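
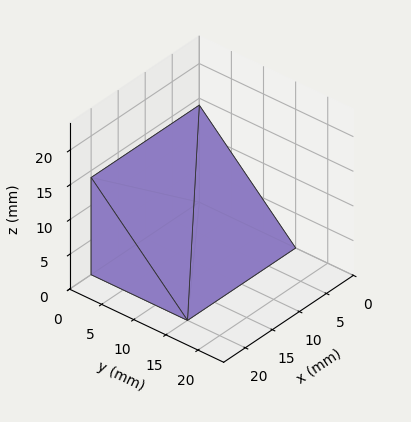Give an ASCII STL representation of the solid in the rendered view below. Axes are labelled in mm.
Reading the render: the shape is a wedge (ramp): 20 × 15 mm base, rising to 14 mm along the y=0 edge and sloping linearly to z=0 at y=15 (dimensions read to the nearest mm from the axis ticks). For the STL, each face is triangulated and given an outward normal.

solid part
  facet normal 0.0000 0.0000 -1.0000
    outer loop
      vertex 20.000 15.000 0.000
      vertex 20.000 0.000 0.000
      vertex 0.000 0.000 0.000
    endloop
  endfacet
  facet normal 0.0000 0.0000 -1.0000
    outer loop
      vertex 0.000 15.000 0.000
      vertex 20.000 15.000 0.000
      vertex 0.000 0.000 0.000
    endloop
  endfacet
  facet normal 0.0000 -1.0000 0.0000
    outer loop
      vertex 0.000 0.000 0.000
      vertex 20.000 0.000 0.000
      vertex 20.000 0.000 14.000
    endloop
  endfacet
  facet normal 0.0000 -1.0000 0.0000
    outer loop
      vertex 0.000 0.000 0.000
      vertex 20.000 0.000 14.000
      vertex 0.000 0.000 14.000
    endloop
  endfacet
  facet normal 0.0000 0.6823 0.7311
    outer loop
      vertex 0.000 0.000 14.000
      vertex 20.000 0.000 14.000
      vertex 20.000 15.000 0.000
    endloop
  endfacet
  facet normal 0.0000 0.6823 0.7311
    outer loop
      vertex 0.000 0.000 14.000
      vertex 20.000 15.000 0.000
      vertex 0.000 15.000 0.000
    endloop
  endfacet
  facet normal -1.0000 0.0000 0.0000
    outer loop
      vertex 0.000 0.000 14.000
      vertex 0.000 15.000 0.000
      vertex 0.000 0.000 0.000
    endloop
  endfacet
  facet normal 1.0000 0.0000 0.0000
    outer loop
      vertex 20.000 0.000 0.000
      vertex 20.000 15.000 0.000
      vertex 20.000 0.000 14.000
    endloop
  endfacet
endsolid part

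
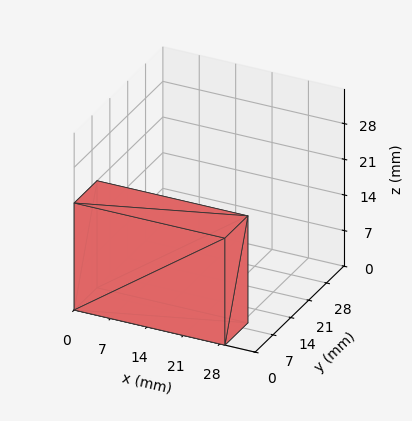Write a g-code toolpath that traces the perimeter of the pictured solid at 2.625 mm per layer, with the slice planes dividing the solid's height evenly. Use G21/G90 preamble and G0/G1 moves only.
Reading the render: the shape is a rectangular box, roughly 29 × 9 mm footprint and 21 mm tall (dimensions read to the nearest mm from the axis ticks). For the g-code, the solid's height is divided into equal slices at the stated Δz and each level perimeter traced with G1 moves after a G0 lift.

; perimeter-only toolpath
G21 ; units = mm
G90 ; absolute positioning
G28 ; home
; layer 1
G0 Z2.625
G0 X0.000 Y0.000
G1 X29.000 Y0.000
G1 X29.000 Y9.000
G1 X0.000 Y9.000
G1 X0.000 Y0.000
; layer 2
G0 Z5.250
G0 X0.000 Y0.000
G1 X29.000 Y0.000
G1 X29.000 Y9.000
G1 X0.000 Y9.000
G1 X0.000 Y0.000
; layer 3
G0 Z7.875
G0 X0.000 Y0.000
G1 X29.000 Y0.000
G1 X29.000 Y9.000
G1 X0.000 Y9.000
G1 X0.000 Y0.000
; layer 4
G0 Z10.500
G0 X0.000 Y0.000
G1 X29.000 Y0.000
G1 X29.000 Y9.000
G1 X0.000 Y9.000
G1 X0.000 Y0.000
; layer 5
G0 Z13.125
G0 X0.000 Y0.000
G1 X29.000 Y0.000
G1 X29.000 Y9.000
G1 X0.000 Y9.000
G1 X0.000 Y0.000
; layer 6
G0 Z15.750
G0 X0.000 Y0.000
G1 X29.000 Y0.000
G1 X29.000 Y9.000
G1 X0.000 Y9.000
G1 X0.000 Y0.000
; layer 7
G0 Z18.375
G0 X0.000 Y0.000
G1 X29.000 Y0.000
G1 X29.000 Y9.000
G1 X0.000 Y9.000
G1 X0.000 Y0.000
; layer 8
G0 Z21.000
G0 X0.000 Y0.000
G1 X29.000 Y0.000
G1 X29.000 Y9.000
G1 X0.000 Y9.000
G1 X0.000 Y0.000
M2 ; end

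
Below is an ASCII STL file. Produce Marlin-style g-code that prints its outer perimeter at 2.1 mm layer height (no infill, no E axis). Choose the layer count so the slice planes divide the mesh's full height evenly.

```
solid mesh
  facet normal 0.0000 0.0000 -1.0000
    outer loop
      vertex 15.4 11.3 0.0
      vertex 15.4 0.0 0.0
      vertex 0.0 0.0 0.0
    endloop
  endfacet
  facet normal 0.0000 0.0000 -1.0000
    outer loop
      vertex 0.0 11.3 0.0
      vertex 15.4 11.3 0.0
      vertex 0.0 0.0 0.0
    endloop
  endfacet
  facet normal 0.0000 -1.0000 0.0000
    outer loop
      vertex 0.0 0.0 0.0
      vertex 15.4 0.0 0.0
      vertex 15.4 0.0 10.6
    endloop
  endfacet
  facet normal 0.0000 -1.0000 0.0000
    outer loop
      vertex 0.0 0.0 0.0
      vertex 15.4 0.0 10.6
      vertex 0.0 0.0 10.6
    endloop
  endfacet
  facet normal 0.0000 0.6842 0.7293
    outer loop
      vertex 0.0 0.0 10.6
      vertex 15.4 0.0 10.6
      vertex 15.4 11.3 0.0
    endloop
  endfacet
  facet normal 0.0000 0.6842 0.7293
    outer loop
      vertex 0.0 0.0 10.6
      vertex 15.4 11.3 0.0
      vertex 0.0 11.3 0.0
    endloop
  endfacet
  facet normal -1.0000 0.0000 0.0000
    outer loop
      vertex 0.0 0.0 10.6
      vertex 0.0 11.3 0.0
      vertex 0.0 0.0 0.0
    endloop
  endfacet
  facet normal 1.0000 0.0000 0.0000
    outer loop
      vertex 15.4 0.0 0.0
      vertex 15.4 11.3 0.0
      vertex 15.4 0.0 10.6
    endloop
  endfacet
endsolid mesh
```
; perimeter-only toolpath
G21 ; units = mm
G90 ; absolute positioning
G28 ; home
; layer 1
G0 Z2.1
G0 X0.0 Y0.0
G1 X15.4 Y0.0
G1 X15.4 Y9.0
G1 X0.0 Y9.0
G1 X0.0 Y0.0
; layer 2
G0 Z4.2
G0 X0.0 Y0.0
G1 X15.4 Y0.0
G1 X15.4 Y6.8
G1 X0.0 Y6.8
G1 X0.0 Y0.0
; layer 3
G0 Z6.4
G0 X0.0 Y0.0
G1 X15.4 Y0.0
G1 X15.4 Y4.5
G1 X0.0 Y4.5
G1 X0.0 Y0.0
; layer 4
G0 Z8.5
G0 X0.0 Y0.0
G1 X15.4 Y0.0
G1 X15.4 Y2.3
G1 X0.0 Y2.3
G1 X0.0 Y0.0
M2 ; end

The solid is a wedge (ramp): 15.4 × 11.3 mm base, rising to 10.6 mm along the y=0 edge and sloping linearly to z=0 at y=11.3. Slicing at Δz = 2.1 mm — 5 equal slices spanning the solid's height, so layer i sits at z = i·h/5 — gives 4 non-empty perimeters. Each is a 4-segment closed polygon; G0 lifts to the layer z and rapids to the start vertex, then G1 traces the edges. The cross-section shrinks linearly with z (the slice at the apex is degenerate and omitted).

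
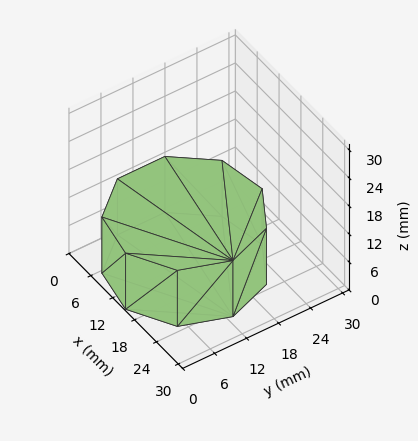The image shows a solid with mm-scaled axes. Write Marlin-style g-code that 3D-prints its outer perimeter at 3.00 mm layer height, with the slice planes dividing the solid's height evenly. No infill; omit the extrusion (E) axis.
Reading the render: the shape is a regular 9-sided prism (a cylinder approximated with 9 flat sides), circumscribed radius ≈ 13 mm, height ≈ 12 mm (dimensions read to the nearest mm from the axis ticks). For the g-code, the solid's height is divided into equal slices at the stated Δz and each level perimeter traced with G1 moves after a G0 lift.

; perimeter-only toolpath
G21 ; units = mm
G90 ; absolute positioning
G28 ; home
; layer 1
G0 Z3.00
G0 X26.00 Y13.00
G1 X22.96 Y21.36
G1 X15.26 Y25.80
G1 X6.50 Y24.26
G1 X0.78 Y17.45
G1 X0.78 Y8.55
G1 X6.50 Y1.74
G1 X15.26 Y0.20
G1 X22.96 Y4.64
G1 X26.00 Y13.00
; layer 2
G0 Z6.00
G0 X26.00 Y13.00
G1 X22.96 Y21.36
G1 X15.26 Y25.80
G1 X6.50 Y24.26
G1 X0.78 Y17.45
G1 X0.78 Y8.55
G1 X6.50 Y1.74
G1 X15.26 Y0.20
G1 X22.96 Y4.64
G1 X26.00 Y13.00
; layer 3
G0 Z9.00
G0 X26.00 Y13.00
G1 X22.96 Y21.36
G1 X15.26 Y25.80
G1 X6.50 Y24.26
G1 X0.78 Y17.45
G1 X0.78 Y8.55
G1 X6.50 Y1.74
G1 X15.26 Y0.20
G1 X22.96 Y4.64
G1 X26.00 Y13.00
; layer 4
G0 Z12.00
G0 X26.00 Y13.00
G1 X22.96 Y21.36
G1 X15.26 Y25.80
G1 X6.50 Y24.26
G1 X0.78 Y17.45
G1 X0.78 Y8.55
G1 X6.50 Y1.74
G1 X15.26 Y0.20
G1 X22.96 Y4.64
G1 X26.00 Y13.00
M2 ; end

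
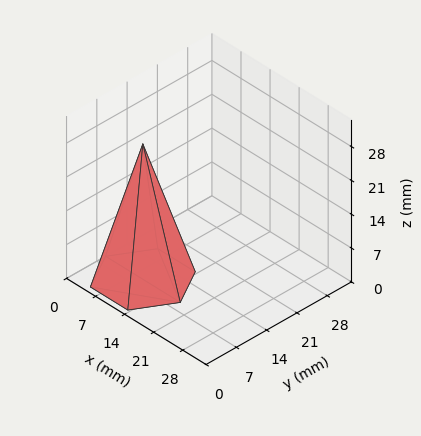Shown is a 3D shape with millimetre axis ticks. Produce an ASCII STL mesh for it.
Reading the render: the shape is a regular 6-sided pyramid, base circumscribed radius ≈ 9 mm, apex at z ≈ 28 mm (dimensions read to the nearest mm from the axis ticks). For the STL, each face is triangulated and given an outward normal.

solid part
  facet normal 0.0000 0.0000 -1.0000
    outer loop
      vertex 4.50 16.79 0.00
      vertex 13.50 16.79 0.00
      vertex 18.00 9.00 0.00
    endloop
  endfacet
  facet normal 0.0000 0.0000 -1.0000
    outer loop
      vertex 0.00 9.00 0.00
      vertex 4.50 16.79 0.00
      vertex 18.00 9.00 0.00
    endloop
  endfacet
  facet normal 0.0000 0.0000 -1.0000
    outer loop
      vertex 4.50 1.21 0.00
      vertex 0.00 9.00 0.00
      vertex 18.00 9.00 0.00
    endloop
  endfacet
  facet normal 0.0000 0.0000 -1.0000
    outer loop
      vertex 13.50 1.21 0.00
      vertex 4.50 1.21 0.00
      vertex 18.00 9.00 0.00
    endloop
  endfacet
  facet normal 0.8342 0.4819 0.2681
    outer loop
      vertex 18.00 9.00 0.00
      vertex 13.50 16.79 0.00
      vertex 9.00 9.00 28.00
    endloop
  endfacet
  facet normal 0.0000 0.9634 0.2680
    outer loop
      vertex 13.50 16.79 0.00
      vertex 4.50 16.79 0.00
      vertex 9.00 9.00 28.00
    endloop
  endfacet
  facet normal -0.8342 0.4819 0.2681
    outer loop
      vertex 4.50 16.79 0.00
      vertex 0.00 9.00 0.00
      vertex 9.00 9.00 28.00
    endloop
  endfacet
  facet normal -0.8342 -0.4819 0.2681
    outer loop
      vertex 0.00 9.00 0.00
      vertex 4.50 1.21 0.00
      vertex 9.00 9.00 28.00
    endloop
  endfacet
  facet normal 0.0000 -0.9634 0.2680
    outer loop
      vertex 4.50 1.21 0.00
      vertex 13.50 1.21 0.00
      vertex 9.00 9.00 28.00
    endloop
  endfacet
  facet normal 0.8342 -0.4819 0.2681
    outer loop
      vertex 13.50 1.21 0.00
      vertex 18.00 9.00 0.00
      vertex 9.00 9.00 28.00
    endloop
  endfacet
endsolid part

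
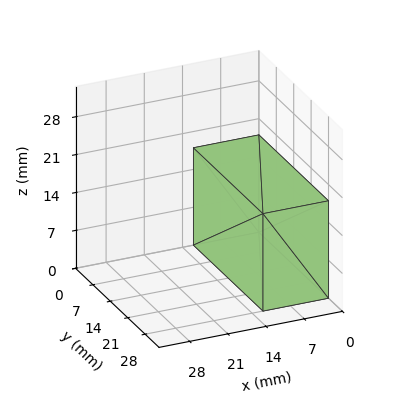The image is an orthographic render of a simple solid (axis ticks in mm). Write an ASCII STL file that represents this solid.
Reading the render: the shape is a rectangular box, roughly 12 × 28 mm footprint and 18 mm tall (dimensions read to the nearest mm from the axis ticks). For the STL, each face is triangulated and given an outward normal.

solid part
  facet normal 0.0000 0.0000 -1.0000
    outer loop
      vertex 12.00 28.00 0.00
      vertex 12.00 0.00 0.00
      vertex 0.00 0.00 0.00
    endloop
  endfacet
  facet normal 0.0000 0.0000 -1.0000
    outer loop
      vertex 0.00 28.00 0.00
      vertex 12.00 28.00 0.00
      vertex 0.00 0.00 0.00
    endloop
  endfacet
  facet normal 0.0000 0.0000 1.0000
    outer loop
      vertex 0.00 0.00 18.00
      vertex 12.00 0.00 18.00
      vertex 12.00 28.00 18.00
    endloop
  endfacet
  facet normal 0.0000 0.0000 1.0000
    outer loop
      vertex 0.00 0.00 18.00
      vertex 12.00 28.00 18.00
      vertex 0.00 28.00 18.00
    endloop
  endfacet
  facet normal 0.0000 -1.0000 0.0000
    outer loop
      vertex 0.00 0.00 0.00
      vertex 12.00 0.00 0.00
      vertex 12.00 0.00 18.00
    endloop
  endfacet
  facet normal 0.0000 -1.0000 0.0000
    outer loop
      vertex 0.00 0.00 0.00
      vertex 12.00 0.00 18.00
      vertex 0.00 0.00 18.00
    endloop
  endfacet
  facet normal 0.0000 1.0000 0.0000
    outer loop
      vertex 12.00 28.00 18.00
      vertex 12.00 28.00 0.00
      vertex 0.00 28.00 0.00
    endloop
  endfacet
  facet normal 0.0000 1.0000 0.0000
    outer loop
      vertex 0.00 28.00 18.00
      vertex 12.00 28.00 18.00
      vertex 0.00 28.00 0.00
    endloop
  endfacet
  facet normal -1.0000 0.0000 0.0000
    outer loop
      vertex 0.00 28.00 18.00
      vertex 0.00 28.00 0.00
      vertex 0.00 0.00 0.00
    endloop
  endfacet
  facet normal -1.0000 0.0000 0.0000
    outer loop
      vertex 0.00 0.00 18.00
      vertex 0.00 28.00 18.00
      vertex 0.00 0.00 0.00
    endloop
  endfacet
  facet normal 1.0000 0.0000 0.0000
    outer loop
      vertex 12.00 0.00 0.00
      vertex 12.00 28.00 0.00
      vertex 12.00 28.00 18.00
    endloop
  endfacet
  facet normal 1.0000 0.0000 0.0000
    outer loop
      vertex 12.00 0.00 0.00
      vertex 12.00 28.00 18.00
      vertex 12.00 0.00 18.00
    endloop
  endfacet
endsolid part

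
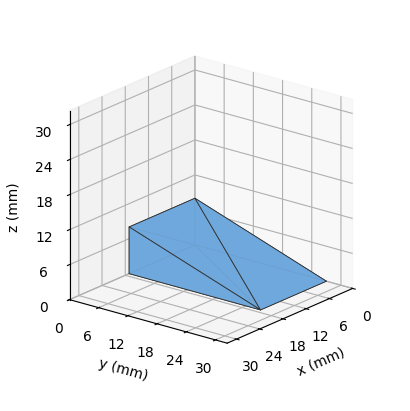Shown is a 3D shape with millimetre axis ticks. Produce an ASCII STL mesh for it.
Reading the render: the shape is a wedge (ramp): 17 × 27 mm base, rising to 8 mm along the y=0 edge and sloping linearly to z=0 at y=27 (dimensions read to the nearest mm from the axis ticks). For the STL, each face is triangulated and given an outward normal.

solid part
  facet normal 0.0000 0.0000 -1.0000
    outer loop
      vertex 17.00 27.00 0.00
      vertex 17.00 0.00 0.00
      vertex 0.00 0.00 0.00
    endloop
  endfacet
  facet normal 0.0000 0.0000 -1.0000
    outer loop
      vertex 0.00 27.00 0.00
      vertex 17.00 27.00 0.00
      vertex 0.00 0.00 0.00
    endloop
  endfacet
  facet normal 0.0000 -1.0000 0.0000
    outer loop
      vertex 0.00 0.00 0.00
      vertex 17.00 0.00 0.00
      vertex 17.00 0.00 8.00
    endloop
  endfacet
  facet normal 0.0000 -1.0000 0.0000
    outer loop
      vertex 0.00 0.00 0.00
      vertex 17.00 0.00 8.00
      vertex 0.00 0.00 8.00
    endloop
  endfacet
  facet normal 0.0000 0.2841 0.9588
    outer loop
      vertex 0.00 0.00 8.00
      vertex 17.00 0.00 8.00
      vertex 17.00 27.00 0.00
    endloop
  endfacet
  facet normal 0.0000 0.2841 0.9588
    outer loop
      vertex 0.00 0.00 8.00
      vertex 17.00 27.00 0.00
      vertex 0.00 27.00 0.00
    endloop
  endfacet
  facet normal -1.0000 0.0000 0.0000
    outer loop
      vertex 0.00 0.00 8.00
      vertex 0.00 27.00 0.00
      vertex 0.00 0.00 0.00
    endloop
  endfacet
  facet normal 1.0000 0.0000 0.0000
    outer loop
      vertex 17.00 0.00 0.00
      vertex 17.00 27.00 0.00
      vertex 17.00 0.00 8.00
    endloop
  endfacet
endsolid part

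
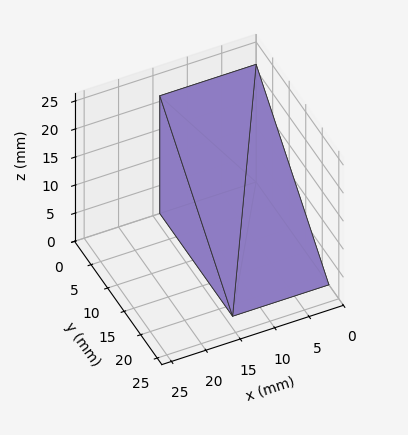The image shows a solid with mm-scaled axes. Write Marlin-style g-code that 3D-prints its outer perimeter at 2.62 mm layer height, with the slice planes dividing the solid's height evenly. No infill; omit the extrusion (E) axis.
Reading the render: the shape is a wedge (ramp): 14 × 22 mm base, rising to 21 mm along the y=0 edge and sloping linearly to z=0 at y=22 (dimensions read to the nearest mm from the axis ticks). For the g-code, the solid's height is divided into equal slices at the stated Δz and each level perimeter traced with G1 moves after a G0 lift.

; perimeter-only toolpath
G21 ; units = mm
G90 ; absolute positioning
G28 ; home
; layer 1
G0 Z2.62
G0 X0.00 Y0.00
G1 X14.00 Y0.00
G1 X14.00 Y19.25
G1 X0.00 Y19.25
G1 X0.00 Y0.00
; layer 2
G0 Z5.25
G0 X0.00 Y0.00
G1 X14.00 Y0.00
G1 X14.00 Y16.50
G1 X0.00 Y16.50
G1 X0.00 Y0.00
; layer 3
G0 Z7.88
G0 X0.00 Y0.00
G1 X14.00 Y0.00
G1 X14.00 Y13.75
G1 X0.00 Y13.75
G1 X0.00 Y0.00
; layer 4
G0 Z10.50
G0 X0.00 Y0.00
G1 X14.00 Y0.00
G1 X14.00 Y11.00
G1 X0.00 Y11.00
G1 X0.00 Y0.00
; layer 5
G0 Z13.12
G0 X0.00 Y0.00
G1 X14.00 Y0.00
G1 X14.00 Y8.25
G1 X0.00 Y8.25
G1 X0.00 Y0.00
; layer 6
G0 Z15.75
G0 X0.00 Y0.00
G1 X14.00 Y0.00
G1 X14.00 Y5.50
G1 X0.00 Y5.50
G1 X0.00 Y0.00
; layer 7
G0 Z18.38
G0 X0.00 Y0.00
G1 X14.00 Y0.00
G1 X14.00 Y2.75
G1 X0.00 Y2.75
G1 X0.00 Y0.00
M2 ; end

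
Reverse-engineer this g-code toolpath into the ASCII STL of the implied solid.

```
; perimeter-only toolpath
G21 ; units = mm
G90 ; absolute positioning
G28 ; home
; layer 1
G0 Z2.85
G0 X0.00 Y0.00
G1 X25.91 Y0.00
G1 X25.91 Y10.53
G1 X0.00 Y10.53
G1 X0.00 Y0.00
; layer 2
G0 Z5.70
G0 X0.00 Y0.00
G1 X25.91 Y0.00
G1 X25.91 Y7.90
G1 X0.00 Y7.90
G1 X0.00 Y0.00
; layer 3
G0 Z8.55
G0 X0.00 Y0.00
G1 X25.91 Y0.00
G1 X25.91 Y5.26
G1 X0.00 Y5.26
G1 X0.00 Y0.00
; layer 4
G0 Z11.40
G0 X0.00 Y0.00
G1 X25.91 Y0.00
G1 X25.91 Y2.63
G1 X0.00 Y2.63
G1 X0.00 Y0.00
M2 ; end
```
solid part
  facet normal 0.0000 0.0000 -1.0000
    outer loop
      vertex 25.91 13.16 0.00
      vertex 25.91 0.00 0.00
      vertex 0.00 0.00 0.00
    endloop
  endfacet
  facet normal 0.0000 0.0000 -1.0000
    outer loop
      vertex 0.00 13.16 0.00
      vertex 25.91 13.16 0.00
      vertex 0.00 0.00 0.00
    endloop
  endfacet
  facet normal 0.0000 -1.0000 0.0000
    outer loop
      vertex 0.00 0.00 0.00
      vertex 25.91 0.00 0.00
      vertex 25.91 0.00 14.25
    endloop
  endfacet
  facet normal 0.0000 -1.0000 0.0000
    outer loop
      vertex 0.00 0.00 0.00
      vertex 25.91 0.00 14.25
      vertex 0.00 0.00 14.25
    endloop
  endfacet
  facet normal 0.0000 0.7346 0.6785
    outer loop
      vertex 0.00 0.00 14.25
      vertex 25.91 0.00 14.25
      vertex 25.91 13.16 0.00
    endloop
  endfacet
  facet normal 0.0000 0.7346 0.6785
    outer loop
      vertex 0.00 0.00 14.25
      vertex 25.91 13.16 0.00
      vertex 0.00 13.16 0.00
    endloop
  endfacet
  facet normal -1.0000 0.0000 0.0000
    outer loop
      vertex 0.00 0.00 14.25
      vertex 0.00 13.16 0.00
      vertex 0.00 0.00 0.00
    endloop
  endfacet
  facet normal 1.0000 0.0000 0.0000
    outer loop
      vertex 25.91 0.00 0.00
      vertex 25.91 13.16 0.00
      vertex 25.91 0.00 14.25
    endloop
  endfacet
endsolid part

The G0 Z moves step by Δz≈2.85 mm. The G1 loops shrink linearly with z, so the solid tapers from its base footprint up to z≈14.2. Closing with a flat bottom cap and the tapered top and triangulating gives 8 facets — a wedge (ramp): 25.9 × 13.2 mm base, rising to 14.2 mm along the y=0 edge and sloping linearly to z=0 at y=13.2.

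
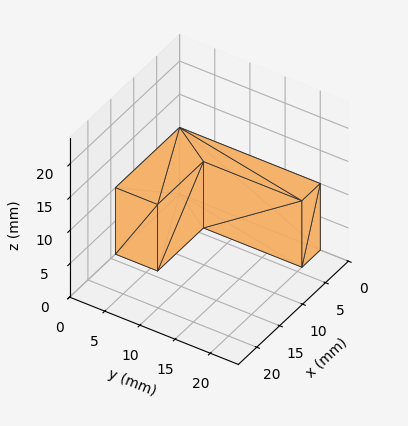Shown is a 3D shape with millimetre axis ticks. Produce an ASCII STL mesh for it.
Reading the render: the shape is an L-shaped prism: outer 14 × 20 mm, arm thicknesses ≈ 6 mm (horizontal) and 4 mm (vertical), extruded 10 mm in z (dimensions read to the nearest mm from the axis ticks). For the STL, each face is triangulated and given an outward normal.

solid part
  facet normal 0.0000 0.0000 -1.0000
    outer loop
      vertex 14.00 6.00 0.00
      vertex 14.00 0.00 0.00
      vertex 0.00 0.00 0.00
    endloop
  endfacet
  facet normal 0.0000 0.0000 -1.0000
    outer loop
      vertex 4.00 6.00 0.00
      vertex 14.00 6.00 0.00
      vertex 0.00 0.00 0.00
    endloop
  endfacet
  facet normal 0.0000 0.0000 -1.0000
    outer loop
      vertex 4.00 20.00 0.00
      vertex 4.00 6.00 0.00
      vertex 0.00 0.00 0.00
    endloop
  endfacet
  facet normal 0.0000 0.0000 -1.0000
    outer loop
      vertex 0.00 20.00 0.00
      vertex 4.00 20.00 0.00
      vertex 0.00 0.00 0.00
    endloop
  endfacet
  facet normal 0.0000 0.0000 1.0000
    outer loop
      vertex 0.00 0.00 10.00
      vertex 14.00 0.00 10.00
      vertex 14.00 6.00 10.00
    endloop
  endfacet
  facet normal 0.0000 0.0000 1.0000
    outer loop
      vertex 0.00 0.00 10.00
      vertex 14.00 6.00 10.00
      vertex 4.00 6.00 10.00
    endloop
  endfacet
  facet normal 0.0000 0.0000 1.0000
    outer loop
      vertex 0.00 0.00 10.00
      vertex 4.00 6.00 10.00
      vertex 4.00 20.00 10.00
    endloop
  endfacet
  facet normal 0.0000 0.0000 1.0000
    outer loop
      vertex 0.00 0.00 10.00
      vertex 4.00 20.00 10.00
      vertex 0.00 20.00 10.00
    endloop
  endfacet
  facet normal 0.0000 -1.0000 0.0000
    outer loop
      vertex 0.00 0.00 0.00
      vertex 14.00 0.00 0.00
      vertex 14.00 0.00 10.00
    endloop
  endfacet
  facet normal 0.0000 -1.0000 0.0000
    outer loop
      vertex 0.00 0.00 0.00
      vertex 14.00 0.00 10.00
      vertex 0.00 0.00 10.00
    endloop
  endfacet
  facet normal 1.0000 0.0000 0.0000
    outer loop
      vertex 14.00 0.00 0.00
      vertex 14.00 6.00 0.00
      vertex 14.00 6.00 10.00
    endloop
  endfacet
  facet normal 1.0000 0.0000 0.0000
    outer loop
      vertex 14.00 0.00 0.00
      vertex 14.00 6.00 10.00
      vertex 14.00 0.00 10.00
    endloop
  endfacet
  facet normal 0.0000 1.0000 0.0000
    outer loop
      vertex 14.00 6.00 0.00
      vertex 4.00 6.00 0.00
      vertex 4.00 6.00 10.00
    endloop
  endfacet
  facet normal 0.0000 1.0000 0.0000
    outer loop
      vertex 14.00 6.00 0.00
      vertex 4.00 6.00 10.00
      vertex 14.00 6.00 10.00
    endloop
  endfacet
  facet normal 1.0000 0.0000 0.0000
    outer loop
      vertex 4.00 6.00 0.00
      vertex 4.00 20.00 0.00
      vertex 4.00 20.00 10.00
    endloop
  endfacet
  facet normal 1.0000 0.0000 0.0000
    outer loop
      vertex 4.00 6.00 0.00
      vertex 4.00 20.00 10.00
      vertex 4.00 6.00 10.00
    endloop
  endfacet
  facet normal 0.0000 1.0000 0.0000
    outer loop
      vertex 4.00 20.00 0.00
      vertex 0.00 20.00 0.00
      vertex 0.00 20.00 10.00
    endloop
  endfacet
  facet normal 0.0000 1.0000 0.0000
    outer loop
      vertex 4.00 20.00 0.00
      vertex 0.00 20.00 10.00
      vertex 4.00 20.00 10.00
    endloop
  endfacet
  facet normal -1.0000 0.0000 0.0000
    outer loop
      vertex 0.00 20.00 0.00
      vertex 0.00 0.00 0.00
      vertex 0.00 0.00 10.00
    endloop
  endfacet
  facet normal -1.0000 0.0000 0.0000
    outer loop
      vertex 0.00 20.00 0.00
      vertex 0.00 0.00 10.00
      vertex 0.00 20.00 10.00
    endloop
  endfacet
endsolid part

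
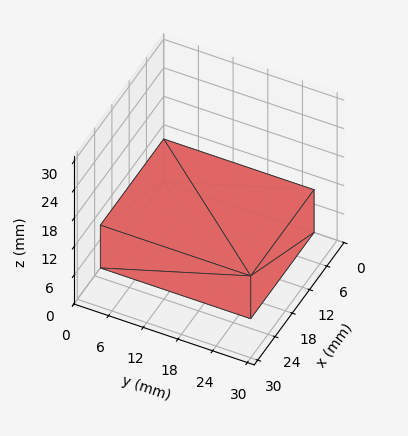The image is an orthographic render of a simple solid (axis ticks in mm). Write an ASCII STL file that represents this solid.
Reading the render: the shape is a rectangular box, roughly 22 × 26 mm footprint and 9 mm tall (dimensions read to the nearest mm from the axis ticks). For the STL, each face is triangulated and given an outward normal.

solid part
  facet normal 0.0000 0.0000 -1.0000
    outer loop
      vertex 22.000 26.000 0.000
      vertex 22.000 0.000 0.000
      vertex 0.000 0.000 0.000
    endloop
  endfacet
  facet normal 0.0000 0.0000 -1.0000
    outer loop
      vertex 0.000 26.000 0.000
      vertex 22.000 26.000 0.000
      vertex 0.000 0.000 0.000
    endloop
  endfacet
  facet normal 0.0000 0.0000 1.0000
    outer loop
      vertex 0.000 0.000 9.000
      vertex 22.000 0.000 9.000
      vertex 22.000 26.000 9.000
    endloop
  endfacet
  facet normal 0.0000 0.0000 1.0000
    outer loop
      vertex 0.000 0.000 9.000
      vertex 22.000 26.000 9.000
      vertex 0.000 26.000 9.000
    endloop
  endfacet
  facet normal 0.0000 -1.0000 0.0000
    outer loop
      vertex 0.000 0.000 0.000
      vertex 22.000 0.000 0.000
      vertex 22.000 0.000 9.000
    endloop
  endfacet
  facet normal 0.0000 -1.0000 0.0000
    outer loop
      vertex 0.000 0.000 0.000
      vertex 22.000 0.000 9.000
      vertex 0.000 0.000 9.000
    endloop
  endfacet
  facet normal 0.0000 1.0000 0.0000
    outer loop
      vertex 22.000 26.000 9.000
      vertex 22.000 26.000 0.000
      vertex 0.000 26.000 0.000
    endloop
  endfacet
  facet normal 0.0000 1.0000 0.0000
    outer loop
      vertex 0.000 26.000 9.000
      vertex 22.000 26.000 9.000
      vertex 0.000 26.000 0.000
    endloop
  endfacet
  facet normal -1.0000 0.0000 0.0000
    outer loop
      vertex 0.000 26.000 9.000
      vertex 0.000 26.000 0.000
      vertex 0.000 0.000 0.000
    endloop
  endfacet
  facet normal -1.0000 0.0000 0.0000
    outer loop
      vertex 0.000 0.000 9.000
      vertex 0.000 26.000 9.000
      vertex 0.000 0.000 0.000
    endloop
  endfacet
  facet normal 1.0000 0.0000 0.0000
    outer loop
      vertex 22.000 0.000 0.000
      vertex 22.000 26.000 0.000
      vertex 22.000 26.000 9.000
    endloop
  endfacet
  facet normal 1.0000 0.0000 0.0000
    outer loop
      vertex 22.000 0.000 0.000
      vertex 22.000 26.000 9.000
      vertex 22.000 0.000 9.000
    endloop
  endfacet
endsolid part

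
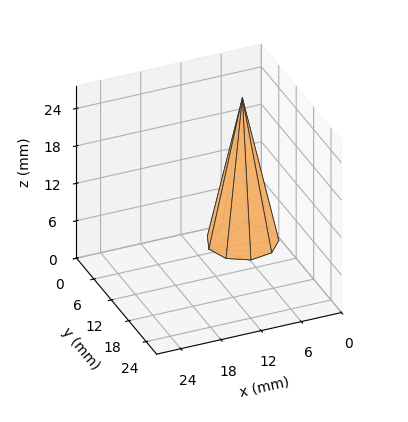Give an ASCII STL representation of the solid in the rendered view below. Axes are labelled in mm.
Reading the render: the shape is a regular 9-sided pyramid, base circumscribed radius ≈ 5 mm, apex at z ≈ 23 mm (dimensions read to the nearest mm from the axis ticks). For the STL, each face is triangulated and given an outward normal.

solid part
  facet normal 0.0000 0.0000 -1.0000
    outer loop
      vertex 5.868 9.924 0.000
      vertex 8.830 8.214 0.000
      vertex 10.000 5.000 0.000
    endloop
  endfacet
  facet normal 0.0000 0.0000 -1.0000
    outer loop
      vertex 2.500 9.330 0.000
      vertex 5.868 9.924 0.000
      vertex 10.000 5.000 0.000
    endloop
  endfacet
  facet normal 0.0000 0.0000 -1.0000
    outer loop
      vertex 0.302 6.710 0.000
      vertex 2.500 9.330 0.000
      vertex 10.000 5.000 0.000
    endloop
  endfacet
  facet normal 0.0000 0.0000 -1.0000
    outer loop
      vertex 0.302 3.290 0.000
      vertex 0.302 6.710 0.000
      vertex 10.000 5.000 0.000
    endloop
  endfacet
  facet normal 0.0000 0.0000 -1.0000
    outer loop
      vertex 2.500 0.670 0.000
      vertex 0.302 3.290 0.000
      vertex 10.000 5.000 0.000
    endloop
  endfacet
  facet normal 0.0000 0.0000 -1.0000
    outer loop
      vertex 5.868 0.076 0.000
      vertex 2.500 0.670 0.000
      vertex 10.000 5.000 0.000
    endloop
  endfacet
  facet normal 0.0000 0.0000 -1.0000
    outer loop
      vertex 8.830 1.786 0.000
      vertex 5.868 0.076 0.000
      vertex 10.000 5.000 0.000
    endloop
  endfacet
  facet normal 0.9207 0.3352 0.2001
    outer loop
      vertex 10.000 5.000 0.000
      vertex 8.830 8.214 0.000
      vertex 5.000 5.000 23.000
    endloop
  endfacet
  facet normal 0.4899 0.8485 0.2001
    outer loop
      vertex 8.830 8.214 0.000
      vertex 5.868 9.924 0.000
      vertex 5.000 5.000 23.000
    endloop
  endfacet
  facet normal -0.1702 0.9649 0.2001
    outer loop
      vertex 5.868 9.924 0.000
      vertex 2.500 9.330 0.000
      vertex 5.000 5.000 23.000
    endloop
  endfacet
  facet normal -0.7506 0.6297 0.2001
    outer loop
      vertex 2.500 9.330 0.000
      vertex 0.302 6.710 0.000
      vertex 5.000 5.000 23.000
    endloop
  endfacet
  facet normal -0.9798 0.0000 0.2001
    outer loop
      vertex 0.302 6.710 0.000
      vertex 0.302 3.290 0.000
      vertex 5.000 5.000 23.000
    endloop
  endfacet
  facet normal -0.7506 -0.6297 0.2001
    outer loop
      vertex 0.302 3.290 0.000
      vertex 2.500 0.670 0.000
      vertex 5.000 5.000 23.000
    endloop
  endfacet
  facet normal -0.1702 -0.9649 0.2001
    outer loop
      vertex 2.500 0.670 0.000
      vertex 5.868 0.076 0.000
      vertex 5.000 5.000 23.000
    endloop
  endfacet
  facet normal 0.4899 -0.8485 0.2001
    outer loop
      vertex 5.868 0.076 0.000
      vertex 8.830 1.786 0.000
      vertex 5.000 5.000 23.000
    endloop
  endfacet
  facet normal 0.9207 -0.3352 0.2001
    outer loop
      vertex 8.830 1.786 0.000
      vertex 10.000 5.000 0.000
      vertex 5.000 5.000 23.000
    endloop
  endfacet
endsolid part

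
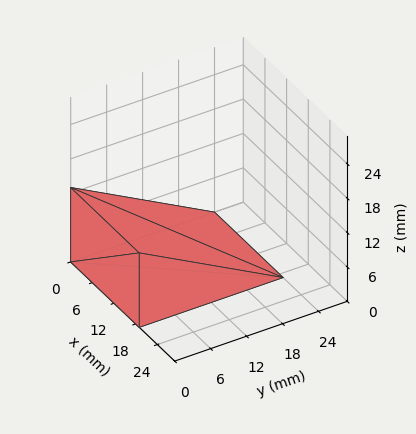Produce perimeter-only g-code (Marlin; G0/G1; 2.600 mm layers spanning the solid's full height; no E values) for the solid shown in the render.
Reading the render: the shape is a wedge (ramp): 19 × 24 mm base, rising to 13 mm along the y=0 edge and sloping linearly to z=0 at y=24 (dimensions read to the nearest mm from the axis ticks). For the g-code, the solid's height is divided into equal slices at the stated Δz and each level perimeter traced with G1 moves after a G0 lift.

; perimeter-only toolpath
G21 ; units = mm
G90 ; absolute positioning
G28 ; home
; layer 1
G0 Z2.600
G0 X0.000 Y0.000
G1 X19.000 Y0.000
G1 X19.000 Y19.200
G1 X0.000 Y19.200
G1 X0.000 Y0.000
; layer 2
G0 Z5.200
G0 X0.000 Y0.000
G1 X19.000 Y0.000
G1 X19.000 Y14.400
G1 X0.000 Y14.400
G1 X0.000 Y0.000
; layer 3
G0 Z7.800
G0 X0.000 Y0.000
G1 X19.000 Y0.000
G1 X19.000 Y9.600
G1 X0.000 Y9.600
G1 X0.000 Y0.000
; layer 4
G0 Z10.400
G0 X0.000 Y0.000
G1 X19.000 Y0.000
G1 X19.000 Y4.800
G1 X0.000 Y4.800
G1 X0.000 Y0.000
M2 ; end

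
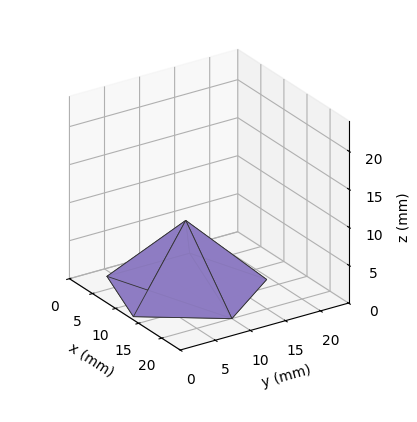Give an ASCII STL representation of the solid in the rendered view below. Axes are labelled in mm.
Reading the render: the shape is a regular 5-sided pyramid, base circumscribed radius ≈ 10 mm, apex at z ≈ 9 mm (dimensions read to the nearest mm from the axis ticks). For the STL, each face is triangulated and given an outward normal.

solid part
  facet normal 0.0000 0.0000 -1.0000
    outer loop
      vertex 1.9 15.9 0.0
      vertex 13.1 19.5 0.0
      vertex 20.0 10.0 0.0
    endloop
  endfacet
  facet normal 0.0000 0.0000 -1.0000
    outer loop
      vertex 1.9 4.1 0.0
      vertex 1.9 15.9 0.0
      vertex 20.0 10.0 0.0
    endloop
  endfacet
  facet normal 0.0000 0.0000 -1.0000
    outer loop
      vertex 13.1 0.5 0.0
      vertex 1.9 4.1 0.0
      vertex 20.0 10.0 0.0
    endloop
  endfacet
  facet normal 0.6017 0.4370 0.6686
    outer loop
      vertex 20.0 10.0 0.0
      vertex 13.1 19.5 0.0
      vertex 10.0 10.0 9.0
    endloop
  endfacet
  facet normal -0.2275 0.7078 0.6688
    outer loop
      vertex 13.1 19.5 0.0
      vertex 1.9 15.9 0.0
      vertex 10.0 10.0 9.0
    endloop
  endfacet
  facet normal -0.7433 0.0000 0.6690
    outer loop
      vertex 1.9 15.9 0.0
      vertex 1.9 4.1 0.0
      vertex 10.0 10.0 9.0
    endloop
  endfacet
  facet normal -0.2275 -0.7078 0.6688
    outer loop
      vertex 1.9 4.1 0.0
      vertex 13.1 0.5 0.0
      vertex 10.0 10.0 9.0
    endloop
  endfacet
  facet normal 0.6017 -0.4370 0.6686
    outer loop
      vertex 13.1 0.5 0.0
      vertex 20.0 10.0 0.0
      vertex 10.0 10.0 9.0
    endloop
  endfacet
endsolid part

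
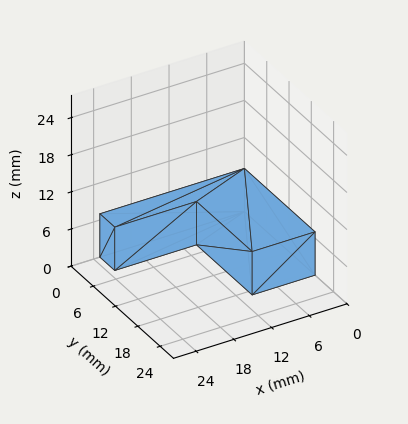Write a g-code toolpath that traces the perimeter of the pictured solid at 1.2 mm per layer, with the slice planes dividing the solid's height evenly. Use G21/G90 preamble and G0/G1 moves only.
Reading the render: the shape is an L-shaped prism: outer 23 × 19 mm, arm thicknesses ≈ 4 mm (horizontal) and 10 mm (vertical), extruded 7 mm in z (dimensions read to the nearest mm from the axis ticks). For the g-code, the solid's height is divided into equal slices at the stated Δz and each level perimeter traced with G1 moves after a G0 lift.

; perimeter-only toolpath
G21 ; units = mm
G90 ; absolute positioning
G28 ; home
; layer 1
G0 Z1.2
G0 X0.0 Y0.0
G1 X23.0 Y0.0
G1 X23.0 Y4.0
G1 X10.0 Y4.0
G1 X10.0 Y19.0
G1 X0.0 Y19.0
G1 X0.0 Y0.0
; layer 2
G0 Z2.3
G0 X0.0 Y0.0
G1 X23.0 Y0.0
G1 X23.0 Y4.0
G1 X10.0 Y4.0
G1 X10.0 Y19.0
G1 X0.0 Y19.0
G1 X0.0 Y0.0
; layer 3
G0 Z3.5
G0 X0.0 Y0.0
G1 X23.0 Y0.0
G1 X23.0 Y4.0
G1 X10.0 Y4.0
G1 X10.0 Y19.0
G1 X0.0 Y19.0
G1 X0.0 Y0.0
; layer 4
G0 Z4.7
G0 X0.0 Y0.0
G1 X23.0 Y0.0
G1 X23.0 Y4.0
G1 X10.0 Y4.0
G1 X10.0 Y19.0
G1 X0.0 Y19.0
G1 X0.0 Y0.0
; layer 5
G0 Z5.8
G0 X0.0 Y0.0
G1 X23.0 Y0.0
G1 X23.0 Y4.0
G1 X10.0 Y4.0
G1 X10.0 Y19.0
G1 X0.0 Y19.0
G1 X0.0 Y0.0
; layer 6
G0 Z7.0
G0 X0.0 Y0.0
G1 X23.0 Y0.0
G1 X23.0 Y4.0
G1 X10.0 Y4.0
G1 X10.0 Y19.0
G1 X0.0 Y19.0
G1 X0.0 Y0.0
M2 ; end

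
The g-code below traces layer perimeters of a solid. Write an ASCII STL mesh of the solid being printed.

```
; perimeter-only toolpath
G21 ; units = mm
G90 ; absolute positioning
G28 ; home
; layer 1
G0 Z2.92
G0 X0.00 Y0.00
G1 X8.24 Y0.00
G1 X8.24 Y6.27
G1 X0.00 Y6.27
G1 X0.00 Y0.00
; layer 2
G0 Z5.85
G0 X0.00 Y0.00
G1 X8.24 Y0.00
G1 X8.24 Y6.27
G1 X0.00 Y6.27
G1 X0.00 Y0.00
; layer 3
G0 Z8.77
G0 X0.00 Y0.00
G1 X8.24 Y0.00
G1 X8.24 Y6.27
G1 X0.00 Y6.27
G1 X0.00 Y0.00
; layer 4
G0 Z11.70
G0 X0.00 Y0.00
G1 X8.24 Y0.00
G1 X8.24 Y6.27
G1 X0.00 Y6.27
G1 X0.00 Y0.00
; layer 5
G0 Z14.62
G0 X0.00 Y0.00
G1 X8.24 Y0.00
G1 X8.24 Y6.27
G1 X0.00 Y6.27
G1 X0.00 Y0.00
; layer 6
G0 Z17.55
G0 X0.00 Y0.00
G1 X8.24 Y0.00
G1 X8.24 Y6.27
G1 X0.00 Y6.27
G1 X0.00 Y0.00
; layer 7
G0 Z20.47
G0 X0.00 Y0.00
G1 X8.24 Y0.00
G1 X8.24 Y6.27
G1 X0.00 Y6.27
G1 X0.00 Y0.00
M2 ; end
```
solid part
  facet normal 0.0000 0.0000 -1.0000
    outer loop
      vertex 8.24 6.27 0.00
      vertex 8.24 0.00 0.00
      vertex 0.00 0.00 0.00
    endloop
  endfacet
  facet normal 0.0000 0.0000 -1.0000
    outer loop
      vertex 0.00 6.27 0.00
      vertex 8.24 6.27 0.00
      vertex 0.00 0.00 0.00
    endloop
  endfacet
  facet normal 0.0000 0.0000 1.0000
    outer loop
      vertex 0.00 0.00 20.47
      vertex 8.24 0.00 20.47
      vertex 8.24 6.27 20.47
    endloop
  endfacet
  facet normal 0.0000 0.0000 1.0000
    outer loop
      vertex 0.00 0.00 20.47
      vertex 8.24 6.27 20.47
      vertex 0.00 6.27 20.47
    endloop
  endfacet
  facet normal 0.0000 -1.0000 0.0000
    outer loop
      vertex 0.00 0.00 0.00
      vertex 8.24 0.00 0.00
      vertex 8.24 0.00 20.47
    endloop
  endfacet
  facet normal 0.0000 -1.0000 0.0000
    outer loop
      vertex 0.00 0.00 0.00
      vertex 8.24 0.00 20.47
      vertex 0.00 0.00 20.47
    endloop
  endfacet
  facet normal 0.0000 1.0000 0.0000
    outer loop
      vertex 8.24 6.27 20.47
      vertex 8.24 6.27 0.00
      vertex 0.00 6.27 0.00
    endloop
  endfacet
  facet normal 0.0000 1.0000 0.0000
    outer loop
      vertex 0.00 6.27 20.47
      vertex 8.24 6.27 20.47
      vertex 0.00 6.27 0.00
    endloop
  endfacet
  facet normal -1.0000 0.0000 0.0000
    outer loop
      vertex 0.00 6.27 20.47
      vertex 0.00 6.27 0.00
      vertex 0.00 0.00 0.00
    endloop
  endfacet
  facet normal -1.0000 0.0000 0.0000
    outer loop
      vertex 0.00 0.00 20.47
      vertex 0.00 6.27 20.47
      vertex 0.00 0.00 0.00
    endloop
  endfacet
  facet normal 1.0000 0.0000 0.0000
    outer loop
      vertex 8.24 0.00 0.00
      vertex 8.24 6.27 0.00
      vertex 8.24 6.27 20.47
    endloop
  endfacet
  facet normal 1.0000 0.0000 0.0000
    outer loop
      vertex 8.24 0.00 0.00
      vertex 8.24 6.27 20.47
      vertex 8.24 0.00 20.47
    endloop
  endfacet
endsolid part

The G0 Z moves step by Δz≈2.92 mm. Every layer's G1 loop is the same polygon, so the solid is a straight extrusion of it from z=0 to z≈20.5. Closing with flat bottom and top caps and triangulating gives 12 facets — a rectangular box, roughly 8.24 × 6.27 mm footprint and 20.5 mm tall.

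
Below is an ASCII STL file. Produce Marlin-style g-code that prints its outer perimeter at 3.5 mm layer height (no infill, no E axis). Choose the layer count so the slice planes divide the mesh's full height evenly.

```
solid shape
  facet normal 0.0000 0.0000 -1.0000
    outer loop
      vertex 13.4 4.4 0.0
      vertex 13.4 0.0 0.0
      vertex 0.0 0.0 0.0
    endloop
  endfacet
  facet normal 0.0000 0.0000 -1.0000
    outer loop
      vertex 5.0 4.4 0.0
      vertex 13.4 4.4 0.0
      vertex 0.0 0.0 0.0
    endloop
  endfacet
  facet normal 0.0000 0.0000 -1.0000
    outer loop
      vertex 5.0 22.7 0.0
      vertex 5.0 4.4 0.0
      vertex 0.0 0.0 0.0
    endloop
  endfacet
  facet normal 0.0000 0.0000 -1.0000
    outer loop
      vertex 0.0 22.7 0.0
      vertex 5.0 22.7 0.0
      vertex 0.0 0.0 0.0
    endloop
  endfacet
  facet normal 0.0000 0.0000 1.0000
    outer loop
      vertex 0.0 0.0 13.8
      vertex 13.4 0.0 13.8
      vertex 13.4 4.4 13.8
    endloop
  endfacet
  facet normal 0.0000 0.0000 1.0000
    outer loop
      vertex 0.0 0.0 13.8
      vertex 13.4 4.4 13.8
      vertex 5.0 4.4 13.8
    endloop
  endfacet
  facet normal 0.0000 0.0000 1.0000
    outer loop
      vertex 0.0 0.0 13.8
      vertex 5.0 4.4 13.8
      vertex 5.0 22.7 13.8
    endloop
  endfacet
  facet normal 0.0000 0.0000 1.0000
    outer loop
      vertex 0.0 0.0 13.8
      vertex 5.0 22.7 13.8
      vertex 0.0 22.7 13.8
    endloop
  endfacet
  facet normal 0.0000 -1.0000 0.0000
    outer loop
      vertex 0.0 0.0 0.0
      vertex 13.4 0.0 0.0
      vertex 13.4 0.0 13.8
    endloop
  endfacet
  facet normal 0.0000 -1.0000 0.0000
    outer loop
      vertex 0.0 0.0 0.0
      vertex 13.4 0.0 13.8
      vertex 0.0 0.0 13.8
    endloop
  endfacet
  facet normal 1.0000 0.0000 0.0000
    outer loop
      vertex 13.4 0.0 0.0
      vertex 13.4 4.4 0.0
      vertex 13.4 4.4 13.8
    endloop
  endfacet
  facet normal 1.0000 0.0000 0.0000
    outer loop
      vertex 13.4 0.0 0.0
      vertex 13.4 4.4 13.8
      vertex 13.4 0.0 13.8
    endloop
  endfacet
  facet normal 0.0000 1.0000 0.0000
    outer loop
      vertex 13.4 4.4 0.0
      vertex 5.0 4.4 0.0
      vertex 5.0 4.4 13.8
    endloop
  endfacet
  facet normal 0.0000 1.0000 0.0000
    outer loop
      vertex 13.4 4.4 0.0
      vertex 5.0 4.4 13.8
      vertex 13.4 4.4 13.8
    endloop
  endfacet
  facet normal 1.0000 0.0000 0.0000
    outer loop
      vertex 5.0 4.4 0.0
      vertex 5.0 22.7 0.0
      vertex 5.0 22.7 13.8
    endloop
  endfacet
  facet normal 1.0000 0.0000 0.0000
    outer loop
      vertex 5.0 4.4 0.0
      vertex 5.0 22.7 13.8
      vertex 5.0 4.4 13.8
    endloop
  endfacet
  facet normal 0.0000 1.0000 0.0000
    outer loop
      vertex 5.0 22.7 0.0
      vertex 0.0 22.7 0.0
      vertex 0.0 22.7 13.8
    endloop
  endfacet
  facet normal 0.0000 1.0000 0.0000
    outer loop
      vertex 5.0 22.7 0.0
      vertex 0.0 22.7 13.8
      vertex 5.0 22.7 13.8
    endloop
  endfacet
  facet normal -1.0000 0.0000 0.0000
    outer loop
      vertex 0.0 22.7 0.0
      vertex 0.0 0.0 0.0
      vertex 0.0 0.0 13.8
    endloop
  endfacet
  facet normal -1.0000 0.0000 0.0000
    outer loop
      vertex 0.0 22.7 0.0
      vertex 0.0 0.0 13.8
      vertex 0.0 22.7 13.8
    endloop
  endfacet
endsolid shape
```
; perimeter-only toolpath
G21 ; units = mm
G90 ; absolute positioning
G28 ; home
; layer 1
G0 Z3.5
G0 X0.0 Y0.0
G1 X13.4 Y0.0
G1 X13.4 Y4.4
G1 X5.0 Y4.4
G1 X5.0 Y22.7
G1 X0.0 Y22.7
G1 X0.0 Y0.0
; layer 2
G0 Z6.9
G0 X0.0 Y0.0
G1 X13.4 Y0.0
G1 X13.4 Y4.4
G1 X5.0 Y4.4
G1 X5.0 Y22.7
G1 X0.0 Y22.7
G1 X0.0 Y0.0
; layer 3
G0 Z10.4
G0 X0.0 Y0.0
G1 X13.4 Y0.0
G1 X13.4 Y4.4
G1 X5.0 Y4.4
G1 X5.0 Y22.7
G1 X0.0 Y22.7
G1 X0.0 Y0.0
; layer 4
G0 Z13.8
G0 X0.0 Y0.0
G1 X13.4 Y0.0
G1 X13.4 Y4.4
G1 X5.0 Y4.4
G1 X5.0 Y22.7
G1 X0.0 Y22.7
G1 X0.0 Y0.0
M2 ; end

The solid is an L-shaped prism: outer 13.4 × 22.7 mm, arm thicknesses ≈ 4.4 mm (horizontal) and 5 mm (vertical), extruded 13.8 mm in z. Slicing at Δz = 3.5 mm — 4 equal slices spanning the solid's height, so layer i sits at z = i·h/4 — gives 4 non-empty perimeters. Each is a 6-segment closed polygon; G0 lifts to the layer z and rapids to the start vertex, then G1 traces the edges.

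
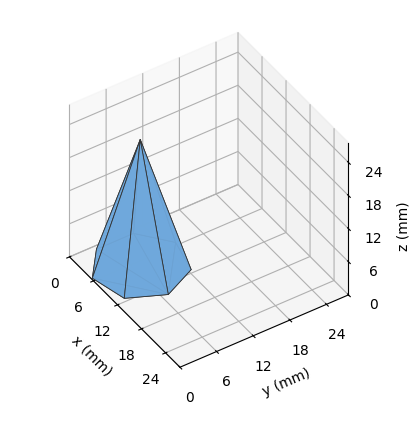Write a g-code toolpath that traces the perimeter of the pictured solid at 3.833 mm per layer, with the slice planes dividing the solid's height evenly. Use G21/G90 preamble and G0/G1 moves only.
Reading the render: the shape is a regular 7-sided pyramid, base circumscribed radius ≈ 7 mm, apex at z ≈ 23 mm (dimensions read to the nearest mm from the axis ticks). For the g-code, the solid's height is divided into equal slices at the stated Δz and each level perimeter traced with G1 moves after a G0 lift.

; perimeter-only toolpath
G21 ; units = mm
G90 ; absolute positioning
G28 ; home
; layer 1
G0 Z3.833
G0 X12.833 Y7.000
G1 X10.637 Y11.561
G1 X5.702 Y12.687
G1 X1.744 Y9.531
G1 X1.744 Y4.469
G1 X5.702 Y1.313
G1 X10.637 Y2.439
G1 X12.833 Y7.000
; layer 2
G0 Z7.667
G0 X11.667 Y7.000
G1 X9.909 Y10.649
G1 X5.961 Y11.549
G1 X2.795 Y9.025
G1 X2.795 Y4.975
G1 X5.961 Y2.451
G1 X9.909 Y3.351
G1 X11.667 Y7.000
; layer 3
G0 Z11.500
G0 X10.500 Y7.000
G1 X9.182 Y9.736
G1 X6.221 Y10.412
G1 X3.846 Y8.518
G1 X3.846 Y5.482
G1 X6.221 Y3.588
G1 X9.182 Y4.263
G1 X10.500 Y7.000
; layer 4
G0 Z15.333
G0 X9.333 Y7.000
G1 X8.455 Y8.824
G1 X6.481 Y9.275
G1 X4.898 Y8.012
G1 X4.898 Y5.988
G1 X6.481 Y4.725
G1 X8.455 Y5.176
G1 X9.333 Y7.000
; layer 5
G0 Z19.167
G0 X8.167 Y7.000
G1 X7.727 Y7.912
G1 X6.740 Y8.137
G1 X5.949 Y7.506
G1 X5.949 Y6.494
G1 X6.740 Y5.863
G1 X7.727 Y6.088
G1 X8.167 Y7.000
M2 ; end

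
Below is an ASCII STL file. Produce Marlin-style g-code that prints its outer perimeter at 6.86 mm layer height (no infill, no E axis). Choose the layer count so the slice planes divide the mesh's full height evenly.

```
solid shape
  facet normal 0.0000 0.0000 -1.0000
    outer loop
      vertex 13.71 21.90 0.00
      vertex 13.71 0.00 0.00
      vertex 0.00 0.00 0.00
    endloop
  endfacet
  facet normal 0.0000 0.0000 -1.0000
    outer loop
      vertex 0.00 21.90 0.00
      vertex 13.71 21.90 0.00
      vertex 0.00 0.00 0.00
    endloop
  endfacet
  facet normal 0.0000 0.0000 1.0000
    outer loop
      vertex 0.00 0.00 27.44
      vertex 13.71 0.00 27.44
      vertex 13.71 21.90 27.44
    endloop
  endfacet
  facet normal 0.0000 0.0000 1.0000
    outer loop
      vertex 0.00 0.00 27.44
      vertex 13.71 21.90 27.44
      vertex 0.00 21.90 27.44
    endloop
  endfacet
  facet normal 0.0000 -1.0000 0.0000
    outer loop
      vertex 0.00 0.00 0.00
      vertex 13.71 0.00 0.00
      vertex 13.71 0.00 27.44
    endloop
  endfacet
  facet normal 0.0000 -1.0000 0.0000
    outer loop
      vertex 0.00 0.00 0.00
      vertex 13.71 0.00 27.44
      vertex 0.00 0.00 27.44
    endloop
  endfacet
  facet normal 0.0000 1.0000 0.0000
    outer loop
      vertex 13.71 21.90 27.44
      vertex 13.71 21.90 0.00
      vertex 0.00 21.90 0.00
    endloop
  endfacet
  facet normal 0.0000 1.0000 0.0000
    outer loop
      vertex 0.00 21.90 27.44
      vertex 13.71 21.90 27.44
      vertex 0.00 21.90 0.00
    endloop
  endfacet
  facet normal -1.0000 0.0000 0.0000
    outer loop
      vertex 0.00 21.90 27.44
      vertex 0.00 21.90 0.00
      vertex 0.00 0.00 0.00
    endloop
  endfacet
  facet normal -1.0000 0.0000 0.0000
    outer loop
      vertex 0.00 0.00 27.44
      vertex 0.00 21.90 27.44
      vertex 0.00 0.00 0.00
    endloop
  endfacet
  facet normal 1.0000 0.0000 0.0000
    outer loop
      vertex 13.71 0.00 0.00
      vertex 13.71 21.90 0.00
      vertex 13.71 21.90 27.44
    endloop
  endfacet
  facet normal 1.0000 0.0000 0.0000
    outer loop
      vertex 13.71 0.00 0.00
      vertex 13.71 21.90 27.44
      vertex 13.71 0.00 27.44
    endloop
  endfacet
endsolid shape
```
; perimeter-only toolpath
G21 ; units = mm
G90 ; absolute positioning
G28 ; home
; layer 1
G0 Z6.86
G0 X0.00 Y0.00
G1 X13.71 Y0.00
G1 X13.71 Y21.90
G1 X0.00 Y21.90
G1 X0.00 Y0.00
; layer 2
G0 Z13.72
G0 X0.00 Y0.00
G1 X13.71 Y0.00
G1 X13.71 Y21.90
G1 X0.00 Y21.90
G1 X0.00 Y0.00
; layer 3
G0 Z20.58
G0 X0.00 Y0.00
G1 X13.71 Y0.00
G1 X13.71 Y21.90
G1 X0.00 Y21.90
G1 X0.00 Y0.00
; layer 4
G0 Z27.44
G0 X0.00 Y0.00
G1 X13.71 Y0.00
G1 X13.71 Y21.90
G1 X0.00 Y21.90
G1 X0.00 Y0.00
M2 ; end

The solid is a rectangular box, roughly 13.7 × 21.9 mm footprint and 27.4 mm tall. Slicing at Δz = 6.86 mm — 4 equal slices spanning the solid's height, so layer i sits at z = i·h/4 — gives 4 non-empty perimeters. Each is a 4-segment closed polygon; G0 lifts to the layer z and rapids to the start vertex, then G1 traces the edges.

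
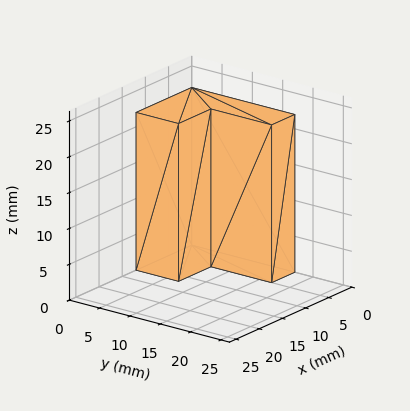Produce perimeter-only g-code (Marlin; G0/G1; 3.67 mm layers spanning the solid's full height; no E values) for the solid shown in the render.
Reading the render: the shape is an L-shaped prism: outer 12 × 17 mm, arm thicknesses ≈ 7 mm (horizontal) and 5 mm (vertical), extruded 22 mm in z (dimensions read to the nearest mm from the axis ticks). For the g-code, the solid's height is divided into equal slices at the stated Δz and each level perimeter traced with G1 moves after a G0 lift.

; perimeter-only toolpath
G21 ; units = mm
G90 ; absolute positioning
G28 ; home
; layer 1
G0 Z3.67
G0 X0.00 Y0.00
G1 X12.00 Y0.00
G1 X12.00 Y7.00
G1 X5.00 Y7.00
G1 X5.00 Y17.00
G1 X0.00 Y17.00
G1 X0.00 Y0.00
; layer 2
G0 Z7.33
G0 X0.00 Y0.00
G1 X12.00 Y0.00
G1 X12.00 Y7.00
G1 X5.00 Y7.00
G1 X5.00 Y17.00
G1 X0.00 Y17.00
G1 X0.00 Y0.00
; layer 3
G0 Z11.00
G0 X0.00 Y0.00
G1 X12.00 Y0.00
G1 X12.00 Y7.00
G1 X5.00 Y7.00
G1 X5.00 Y17.00
G1 X0.00 Y17.00
G1 X0.00 Y0.00
; layer 4
G0 Z14.67
G0 X0.00 Y0.00
G1 X12.00 Y0.00
G1 X12.00 Y7.00
G1 X5.00 Y7.00
G1 X5.00 Y17.00
G1 X0.00 Y17.00
G1 X0.00 Y0.00
; layer 5
G0 Z18.33
G0 X0.00 Y0.00
G1 X12.00 Y0.00
G1 X12.00 Y7.00
G1 X5.00 Y7.00
G1 X5.00 Y17.00
G1 X0.00 Y17.00
G1 X0.00 Y0.00
; layer 6
G0 Z22.00
G0 X0.00 Y0.00
G1 X12.00 Y0.00
G1 X12.00 Y7.00
G1 X5.00 Y7.00
G1 X5.00 Y17.00
G1 X0.00 Y17.00
G1 X0.00 Y0.00
M2 ; end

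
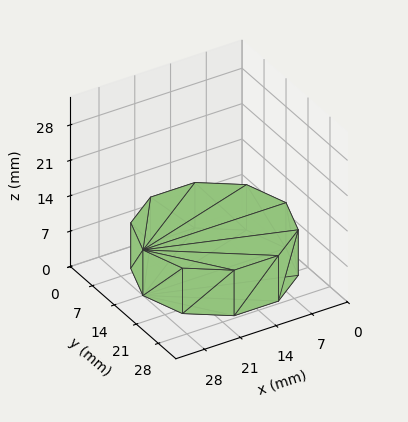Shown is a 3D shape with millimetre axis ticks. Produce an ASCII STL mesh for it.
Reading the render: the shape is a regular 10-sided prism (a cylinder approximated with 10 flat sides), circumscribed radius ≈ 14 mm, height ≈ 9 mm (dimensions read to the nearest mm from the axis ticks). For the STL, each face is triangulated and given an outward normal.

solid part
  facet normal 0.0000 0.0000 -1.0000
    outer loop
      vertex 18.33 27.31 0.00
      vertex 25.33 22.23 0.00
      vertex 28.00 14.00 0.00
    endloop
  endfacet
  facet normal 0.0000 0.0000 -1.0000
    outer loop
      vertex 9.67 27.31 0.00
      vertex 18.33 27.31 0.00
      vertex 28.00 14.00 0.00
    endloop
  endfacet
  facet normal 0.0000 0.0000 -1.0000
    outer loop
      vertex 2.67 22.23 0.00
      vertex 9.67 27.31 0.00
      vertex 28.00 14.00 0.00
    endloop
  endfacet
  facet normal 0.0000 0.0000 -1.0000
    outer loop
      vertex 0.00 14.00 0.00
      vertex 2.67 22.23 0.00
      vertex 28.00 14.00 0.00
    endloop
  endfacet
  facet normal 0.0000 0.0000 -1.0000
    outer loop
      vertex 2.67 5.77 0.00
      vertex 0.00 14.00 0.00
      vertex 28.00 14.00 0.00
    endloop
  endfacet
  facet normal 0.0000 0.0000 -1.0000
    outer loop
      vertex 9.67 0.69 0.00
      vertex 2.67 5.77 0.00
      vertex 28.00 14.00 0.00
    endloop
  endfacet
  facet normal 0.0000 0.0000 -1.0000
    outer loop
      vertex 18.33 0.69 0.00
      vertex 9.67 0.69 0.00
      vertex 28.00 14.00 0.00
    endloop
  endfacet
  facet normal 0.0000 0.0000 -1.0000
    outer loop
      vertex 25.33 5.77 0.00
      vertex 18.33 0.69 0.00
      vertex 28.00 14.00 0.00
    endloop
  endfacet
  facet normal 0.0000 0.0000 1.0000
    outer loop
      vertex 28.00 14.00 9.00
      vertex 25.33 22.23 9.00
      vertex 18.33 27.31 9.00
    endloop
  endfacet
  facet normal 0.0000 0.0000 1.0000
    outer loop
      vertex 28.00 14.00 9.00
      vertex 18.33 27.31 9.00
      vertex 9.67 27.31 9.00
    endloop
  endfacet
  facet normal 0.0000 0.0000 1.0000
    outer loop
      vertex 28.00 14.00 9.00
      vertex 9.67 27.31 9.00
      vertex 2.67 22.23 9.00
    endloop
  endfacet
  facet normal 0.0000 0.0000 1.0000
    outer loop
      vertex 28.00 14.00 9.00
      vertex 2.67 22.23 9.00
      vertex 0.00 14.00 9.00
    endloop
  endfacet
  facet normal 0.0000 0.0000 1.0000
    outer loop
      vertex 28.00 14.00 9.00
      vertex 0.00 14.00 9.00
      vertex 2.67 5.77 9.00
    endloop
  endfacet
  facet normal 0.0000 0.0000 1.0000
    outer loop
      vertex 28.00 14.00 9.00
      vertex 2.67 5.77 9.00
      vertex 9.67 0.69 9.00
    endloop
  endfacet
  facet normal 0.0000 0.0000 1.0000
    outer loop
      vertex 28.00 14.00 9.00
      vertex 9.67 0.69 9.00
      vertex 18.33 0.69 9.00
    endloop
  endfacet
  facet normal 0.0000 0.0000 1.0000
    outer loop
      vertex 28.00 14.00 9.00
      vertex 18.33 0.69 9.00
      vertex 25.33 5.77 9.00
    endloop
  endfacet
  facet normal 0.9512 0.3086 0.0000
    outer loop
      vertex 28.00 14.00 0.00
      vertex 25.33 22.23 0.00
      vertex 25.33 22.23 9.00
    endloop
  endfacet
  facet normal 0.9512 0.3086 0.0000
    outer loop
      vertex 28.00 14.00 0.00
      vertex 25.33 22.23 9.00
      vertex 28.00 14.00 9.00
    endloop
  endfacet
  facet normal 0.5873 0.8093 0.0000
    outer loop
      vertex 25.33 22.23 0.00
      vertex 18.33 27.31 0.00
      vertex 18.33 27.31 9.00
    endloop
  endfacet
  facet normal 0.5873 0.8093 0.0000
    outer loop
      vertex 25.33 22.23 0.00
      vertex 18.33 27.31 9.00
      vertex 25.33 22.23 9.00
    endloop
  endfacet
  facet normal 0.0000 1.0000 0.0000
    outer loop
      vertex 18.33 27.31 0.00
      vertex 9.67 27.31 0.00
      vertex 9.67 27.31 9.00
    endloop
  endfacet
  facet normal 0.0000 1.0000 0.0000
    outer loop
      vertex 18.33 27.31 0.00
      vertex 9.67 27.31 9.00
      vertex 18.33 27.31 9.00
    endloop
  endfacet
  facet normal -0.5873 0.8093 0.0000
    outer loop
      vertex 9.67 27.31 0.00
      vertex 2.67 22.23 0.00
      vertex 2.67 22.23 9.00
    endloop
  endfacet
  facet normal -0.5873 0.8093 0.0000
    outer loop
      vertex 9.67 27.31 0.00
      vertex 2.67 22.23 9.00
      vertex 9.67 27.31 9.00
    endloop
  endfacet
  facet normal -0.9512 0.3086 0.0000
    outer loop
      vertex 2.67 22.23 0.00
      vertex 0.00 14.00 0.00
      vertex 0.00 14.00 9.00
    endloop
  endfacet
  facet normal -0.9512 0.3086 0.0000
    outer loop
      vertex 2.67 22.23 0.00
      vertex 0.00 14.00 9.00
      vertex 2.67 22.23 9.00
    endloop
  endfacet
  facet normal -0.9512 -0.3086 0.0000
    outer loop
      vertex 0.00 14.00 0.00
      vertex 2.67 5.77 0.00
      vertex 2.67 5.77 9.00
    endloop
  endfacet
  facet normal -0.9512 -0.3086 0.0000
    outer loop
      vertex 0.00 14.00 0.00
      vertex 2.67 5.77 9.00
      vertex 0.00 14.00 9.00
    endloop
  endfacet
  facet normal -0.5873 -0.8093 0.0000
    outer loop
      vertex 2.67 5.77 0.00
      vertex 9.67 0.69 0.00
      vertex 9.67 0.69 9.00
    endloop
  endfacet
  facet normal -0.5873 -0.8093 0.0000
    outer loop
      vertex 2.67 5.77 0.00
      vertex 9.67 0.69 9.00
      vertex 2.67 5.77 9.00
    endloop
  endfacet
  facet normal 0.0000 -1.0000 0.0000
    outer loop
      vertex 9.67 0.69 0.00
      vertex 18.33 0.69 0.00
      vertex 18.33 0.69 9.00
    endloop
  endfacet
  facet normal 0.0000 -1.0000 0.0000
    outer loop
      vertex 9.67 0.69 0.00
      vertex 18.33 0.69 9.00
      vertex 9.67 0.69 9.00
    endloop
  endfacet
  facet normal 0.5873 -0.8093 0.0000
    outer loop
      vertex 18.33 0.69 0.00
      vertex 25.33 5.77 0.00
      vertex 25.33 5.77 9.00
    endloop
  endfacet
  facet normal 0.5873 -0.8093 0.0000
    outer loop
      vertex 18.33 0.69 0.00
      vertex 25.33 5.77 9.00
      vertex 18.33 0.69 9.00
    endloop
  endfacet
  facet normal 0.9512 -0.3086 0.0000
    outer loop
      vertex 25.33 5.77 0.00
      vertex 28.00 14.00 0.00
      vertex 28.00 14.00 9.00
    endloop
  endfacet
  facet normal 0.9512 -0.3086 0.0000
    outer loop
      vertex 25.33 5.77 0.00
      vertex 28.00 14.00 9.00
      vertex 25.33 5.77 9.00
    endloop
  endfacet
endsolid part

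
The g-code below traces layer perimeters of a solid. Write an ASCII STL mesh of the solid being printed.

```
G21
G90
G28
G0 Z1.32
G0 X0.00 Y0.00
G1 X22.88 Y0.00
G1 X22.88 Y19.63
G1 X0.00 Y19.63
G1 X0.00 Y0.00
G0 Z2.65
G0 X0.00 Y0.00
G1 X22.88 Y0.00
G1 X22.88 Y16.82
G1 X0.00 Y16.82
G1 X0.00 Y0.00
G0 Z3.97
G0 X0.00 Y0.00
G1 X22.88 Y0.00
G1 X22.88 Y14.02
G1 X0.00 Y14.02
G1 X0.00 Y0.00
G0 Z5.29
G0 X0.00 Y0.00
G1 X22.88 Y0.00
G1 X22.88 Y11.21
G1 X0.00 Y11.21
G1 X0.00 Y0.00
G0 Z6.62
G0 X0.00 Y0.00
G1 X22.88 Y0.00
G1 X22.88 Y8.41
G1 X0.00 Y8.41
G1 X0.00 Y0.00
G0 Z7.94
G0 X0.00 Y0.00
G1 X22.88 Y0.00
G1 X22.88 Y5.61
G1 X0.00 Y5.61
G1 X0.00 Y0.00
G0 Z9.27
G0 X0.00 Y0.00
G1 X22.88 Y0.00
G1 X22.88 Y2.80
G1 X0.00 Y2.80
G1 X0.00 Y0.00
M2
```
solid part
  facet normal 0.0000 0.0000 -1.0000
    outer loop
      vertex 22.88 22.43 0.00
      vertex 22.88 0.00 0.00
      vertex 0.00 0.00 0.00
    endloop
  endfacet
  facet normal 0.0000 0.0000 -1.0000
    outer loop
      vertex 0.00 22.43 0.00
      vertex 22.88 22.43 0.00
      vertex 0.00 0.00 0.00
    endloop
  endfacet
  facet normal 0.0000 -1.0000 0.0000
    outer loop
      vertex 0.00 0.00 0.00
      vertex 22.88 0.00 0.00
      vertex 22.88 0.00 10.59
    endloop
  endfacet
  facet normal 0.0000 -1.0000 0.0000
    outer loop
      vertex 0.00 0.00 0.00
      vertex 22.88 0.00 10.59
      vertex 0.00 0.00 10.59
    endloop
  endfacet
  facet normal 0.0000 0.4269 0.9043
    outer loop
      vertex 0.00 0.00 10.59
      vertex 22.88 0.00 10.59
      vertex 22.88 22.43 0.00
    endloop
  endfacet
  facet normal 0.0000 0.4269 0.9043
    outer loop
      vertex 0.00 0.00 10.59
      vertex 22.88 22.43 0.00
      vertex 0.00 22.43 0.00
    endloop
  endfacet
  facet normal -1.0000 0.0000 0.0000
    outer loop
      vertex 0.00 0.00 10.59
      vertex 0.00 22.43 0.00
      vertex 0.00 0.00 0.00
    endloop
  endfacet
  facet normal 1.0000 0.0000 0.0000
    outer loop
      vertex 22.88 0.00 0.00
      vertex 22.88 22.43 0.00
      vertex 22.88 0.00 10.59
    endloop
  endfacet
endsolid part

The G0 Z moves step by Δz≈1.32 mm. The G1 loops shrink linearly with z, so the solid tapers from its base footprint up to z≈10.6. Closing with a flat bottom cap and the tapered top and triangulating gives 8 facets — a wedge (ramp): 22.9 × 22.4 mm base, rising to 10.6 mm along the y=0 edge and sloping linearly to z=0 at y=22.4.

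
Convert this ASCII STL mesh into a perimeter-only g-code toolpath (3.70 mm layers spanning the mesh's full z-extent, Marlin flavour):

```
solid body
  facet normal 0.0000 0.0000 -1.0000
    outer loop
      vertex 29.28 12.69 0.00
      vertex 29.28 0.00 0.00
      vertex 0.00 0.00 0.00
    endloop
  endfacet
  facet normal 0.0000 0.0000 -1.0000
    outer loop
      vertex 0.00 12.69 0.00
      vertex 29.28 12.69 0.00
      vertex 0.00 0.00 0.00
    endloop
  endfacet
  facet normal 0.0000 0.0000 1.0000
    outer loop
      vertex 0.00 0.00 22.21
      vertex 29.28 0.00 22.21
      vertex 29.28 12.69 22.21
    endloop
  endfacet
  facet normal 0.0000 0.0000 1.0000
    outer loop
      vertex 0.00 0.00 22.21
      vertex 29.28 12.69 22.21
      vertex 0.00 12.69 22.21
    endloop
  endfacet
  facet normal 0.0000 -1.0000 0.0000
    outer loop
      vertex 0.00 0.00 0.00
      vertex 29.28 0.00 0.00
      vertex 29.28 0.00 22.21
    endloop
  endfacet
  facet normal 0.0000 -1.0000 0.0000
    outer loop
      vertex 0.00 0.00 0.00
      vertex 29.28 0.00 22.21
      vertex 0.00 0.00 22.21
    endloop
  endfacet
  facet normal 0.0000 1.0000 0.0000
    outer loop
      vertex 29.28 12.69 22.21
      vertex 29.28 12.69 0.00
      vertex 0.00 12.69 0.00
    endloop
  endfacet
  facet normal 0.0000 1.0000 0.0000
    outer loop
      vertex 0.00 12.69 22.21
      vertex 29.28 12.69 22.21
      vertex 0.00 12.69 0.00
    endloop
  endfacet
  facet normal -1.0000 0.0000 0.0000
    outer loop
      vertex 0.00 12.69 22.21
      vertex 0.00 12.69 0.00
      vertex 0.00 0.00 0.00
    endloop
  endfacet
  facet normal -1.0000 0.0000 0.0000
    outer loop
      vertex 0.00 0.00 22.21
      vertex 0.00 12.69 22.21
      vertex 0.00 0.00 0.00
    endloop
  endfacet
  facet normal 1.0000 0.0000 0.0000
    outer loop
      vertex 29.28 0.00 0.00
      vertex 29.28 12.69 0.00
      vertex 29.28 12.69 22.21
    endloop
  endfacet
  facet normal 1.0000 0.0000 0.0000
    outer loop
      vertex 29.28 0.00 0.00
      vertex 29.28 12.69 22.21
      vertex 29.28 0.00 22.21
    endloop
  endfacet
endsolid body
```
; perimeter-only toolpath
G21 ; units = mm
G90 ; absolute positioning
G28 ; home
; layer 1
G0 Z3.70
G0 X0.00 Y0.00
G1 X29.28 Y0.00
G1 X29.28 Y12.69
G1 X0.00 Y12.69
G1 X0.00 Y0.00
; layer 2
G0 Z7.40
G0 X0.00 Y0.00
G1 X29.28 Y0.00
G1 X29.28 Y12.69
G1 X0.00 Y12.69
G1 X0.00 Y0.00
; layer 3
G0 Z11.11
G0 X0.00 Y0.00
G1 X29.28 Y0.00
G1 X29.28 Y12.69
G1 X0.00 Y12.69
G1 X0.00 Y0.00
; layer 4
G0 Z14.81
G0 X0.00 Y0.00
G1 X29.28 Y0.00
G1 X29.28 Y12.69
G1 X0.00 Y12.69
G1 X0.00 Y0.00
; layer 5
G0 Z18.51
G0 X0.00 Y0.00
G1 X29.28 Y0.00
G1 X29.28 Y12.69
G1 X0.00 Y12.69
G1 X0.00 Y0.00
; layer 6
G0 Z22.21
G0 X0.00 Y0.00
G1 X29.28 Y0.00
G1 X29.28 Y12.69
G1 X0.00 Y12.69
G1 X0.00 Y0.00
M2 ; end

The solid is a rectangular box, roughly 29.3 × 12.7 mm footprint and 22.2 mm tall. Slicing at Δz = 3.70 mm — 6 equal slices spanning the solid's height, so layer i sits at z = i·h/6 — gives 6 non-empty perimeters. Each is a 4-segment closed polygon; G0 lifts to the layer z and rapids to the start vertex, then G1 traces the edges.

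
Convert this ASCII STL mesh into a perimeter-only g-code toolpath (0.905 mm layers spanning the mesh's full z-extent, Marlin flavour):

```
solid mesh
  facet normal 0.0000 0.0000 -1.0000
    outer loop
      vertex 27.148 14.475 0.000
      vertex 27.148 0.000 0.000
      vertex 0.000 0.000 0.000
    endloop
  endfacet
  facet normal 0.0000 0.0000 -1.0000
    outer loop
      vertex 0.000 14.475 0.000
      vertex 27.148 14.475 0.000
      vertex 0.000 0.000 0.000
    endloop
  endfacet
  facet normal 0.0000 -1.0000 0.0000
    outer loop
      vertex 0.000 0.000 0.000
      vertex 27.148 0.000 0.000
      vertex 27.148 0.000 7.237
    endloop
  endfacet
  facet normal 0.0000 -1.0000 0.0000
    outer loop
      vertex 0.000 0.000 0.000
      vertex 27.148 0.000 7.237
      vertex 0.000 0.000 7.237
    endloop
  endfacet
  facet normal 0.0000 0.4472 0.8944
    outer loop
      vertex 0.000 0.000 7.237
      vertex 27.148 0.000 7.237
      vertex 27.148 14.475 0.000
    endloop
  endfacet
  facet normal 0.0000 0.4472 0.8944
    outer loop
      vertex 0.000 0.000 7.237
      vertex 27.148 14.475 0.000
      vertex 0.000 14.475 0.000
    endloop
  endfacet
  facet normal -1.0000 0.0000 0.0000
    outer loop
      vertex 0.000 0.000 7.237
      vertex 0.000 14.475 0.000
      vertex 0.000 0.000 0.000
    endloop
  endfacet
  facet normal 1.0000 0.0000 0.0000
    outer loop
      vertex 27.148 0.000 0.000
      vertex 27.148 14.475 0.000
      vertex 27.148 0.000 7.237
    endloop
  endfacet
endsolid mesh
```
; perimeter-only toolpath
G21 ; units = mm
G90 ; absolute positioning
G28 ; home
; layer 1
G0 Z0.905
G0 X0.000 Y0.000
G1 X27.148 Y0.000
G1 X27.148 Y12.666
G1 X0.000 Y12.666
G1 X0.000 Y0.000
; layer 2
G0 Z1.809
G0 X0.000 Y0.000
G1 X27.148 Y0.000
G1 X27.148 Y10.856
G1 X0.000 Y10.856
G1 X0.000 Y0.000
; layer 3
G0 Z2.714
G0 X0.000 Y0.000
G1 X27.148 Y0.000
G1 X27.148 Y9.047
G1 X0.000 Y9.047
G1 X0.000 Y0.000
; layer 4
G0 Z3.619
G0 X0.000 Y0.000
G1 X27.148 Y0.000
G1 X27.148 Y7.237
G1 X0.000 Y7.237
G1 X0.000 Y0.000
; layer 5
G0 Z4.523
G0 X0.000 Y0.000
G1 X27.148 Y0.000
G1 X27.148 Y5.428
G1 X0.000 Y5.428
G1 X0.000 Y0.000
; layer 6
G0 Z5.428
G0 X0.000 Y0.000
G1 X27.148 Y0.000
G1 X27.148 Y3.619
G1 X0.000 Y3.619
G1 X0.000 Y0.000
; layer 7
G0 Z6.332
G0 X0.000 Y0.000
G1 X27.148 Y0.000
G1 X27.148 Y1.809
G1 X0.000 Y1.809
G1 X0.000 Y0.000
M2 ; end

The solid is a wedge (ramp): 27.1 × 14.5 mm base, rising to 7.24 mm along the y=0 edge and sloping linearly to z=0 at y=14.5. Slicing at Δz = 0.905 mm — 8 equal slices spanning the solid's height, so layer i sits at z = i·h/8 — gives 7 non-empty perimeters. Each is a 4-segment closed polygon; G0 lifts to the layer z and rapids to the start vertex, then G1 traces the edges. The cross-section shrinks linearly with z (the slice at the apex is degenerate and omitted).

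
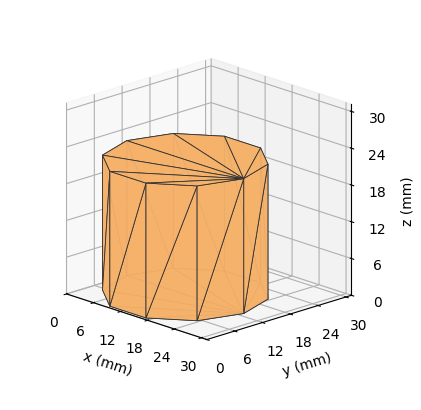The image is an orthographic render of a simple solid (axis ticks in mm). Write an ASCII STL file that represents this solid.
Reading the render: the shape is a regular 10-sided prism (a cylinder approximated with 10 flat sides), circumscribed radius ≈ 13 mm, height ≈ 22 mm (dimensions read to the nearest mm from the axis ticks). For the STL, each face is triangulated and given an outward normal.

solid part
  facet normal 0.0000 0.0000 -1.0000
    outer loop
      vertex 17.017 25.364 0.000
      vertex 23.517 20.641 0.000
      vertex 26.000 13.000 0.000
    endloop
  endfacet
  facet normal 0.0000 0.0000 -1.0000
    outer loop
      vertex 8.983 25.364 0.000
      vertex 17.017 25.364 0.000
      vertex 26.000 13.000 0.000
    endloop
  endfacet
  facet normal 0.0000 0.0000 -1.0000
    outer loop
      vertex 2.483 20.641 0.000
      vertex 8.983 25.364 0.000
      vertex 26.000 13.000 0.000
    endloop
  endfacet
  facet normal 0.0000 0.0000 -1.0000
    outer loop
      vertex 0.000 13.000 0.000
      vertex 2.483 20.641 0.000
      vertex 26.000 13.000 0.000
    endloop
  endfacet
  facet normal 0.0000 0.0000 -1.0000
    outer loop
      vertex 2.483 5.359 0.000
      vertex 0.000 13.000 0.000
      vertex 26.000 13.000 0.000
    endloop
  endfacet
  facet normal 0.0000 0.0000 -1.0000
    outer loop
      vertex 8.983 0.636 0.000
      vertex 2.483 5.359 0.000
      vertex 26.000 13.000 0.000
    endloop
  endfacet
  facet normal 0.0000 0.0000 -1.0000
    outer loop
      vertex 17.017 0.636 0.000
      vertex 8.983 0.636 0.000
      vertex 26.000 13.000 0.000
    endloop
  endfacet
  facet normal 0.0000 0.0000 -1.0000
    outer loop
      vertex 23.517 5.359 0.000
      vertex 17.017 0.636 0.000
      vertex 26.000 13.000 0.000
    endloop
  endfacet
  facet normal 0.0000 0.0000 1.0000
    outer loop
      vertex 26.000 13.000 22.000
      vertex 23.517 20.641 22.000
      vertex 17.017 25.364 22.000
    endloop
  endfacet
  facet normal 0.0000 0.0000 1.0000
    outer loop
      vertex 26.000 13.000 22.000
      vertex 17.017 25.364 22.000
      vertex 8.983 25.364 22.000
    endloop
  endfacet
  facet normal 0.0000 0.0000 1.0000
    outer loop
      vertex 26.000 13.000 22.000
      vertex 8.983 25.364 22.000
      vertex 2.483 20.641 22.000
    endloop
  endfacet
  facet normal 0.0000 0.0000 1.0000
    outer loop
      vertex 26.000 13.000 22.000
      vertex 2.483 20.641 22.000
      vertex 0.000 13.000 22.000
    endloop
  endfacet
  facet normal 0.0000 0.0000 1.0000
    outer loop
      vertex 26.000 13.000 22.000
      vertex 0.000 13.000 22.000
      vertex 2.483 5.359 22.000
    endloop
  endfacet
  facet normal 0.0000 0.0000 1.0000
    outer loop
      vertex 26.000 13.000 22.000
      vertex 2.483 5.359 22.000
      vertex 8.983 0.636 22.000
    endloop
  endfacet
  facet normal 0.0000 0.0000 1.0000
    outer loop
      vertex 26.000 13.000 22.000
      vertex 8.983 0.636 22.000
      vertex 17.017 0.636 22.000
    endloop
  endfacet
  facet normal 0.0000 0.0000 1.0000
    outer loop
      vertex 26.000 13.000 22.000
      vertex 17.017 0.636 22.000
      vertex 23.517 5.359 22.000
    endloop
  endfacet
  facet normal 0.9510 0.3090 0.0000
    outer loop
      vertex 26.000 13.000 0.000
      vertex 23.517 20.641 0.000
      vertex 23.517 20.641 22.000
    endloop
  endfacet
  facet normal 0.9510 0.3090 0.0000
    outer loop
      vertex 26.000 13.000 0.000
      vertex 23.517 20.641 22.000
      vertex 26.000 13.000 22.000
    endloop
  endfacet
  facet normal 0.5878 0.8090 0.0000
    outer loop
      vertex 23.517 20.641 0.000
      vertex 17.017 25.364 0.000
      vertex 17.017 25.364 22.000
    endloop
  endfacet
  facet normal 0.5878 0.8090 0.0000
    outer loop
      vertex 23.517 20.641 0.000
      vertex 17.017 25.364 22.000
      vertex 23.517 20.641 22.000
    endloop
  endfacet
  facet normal 0.0000 1.0000 0.0000
    outer loop
      vertex 17.017 25.364 0.000
      vertex 8.983 25.364 0.000
      vertex 8.983 25.364 22.000
    endloop
  endfacet
  facet normal 0.0000 1.0000 0.0000
    outer loop
      vertex 17.017 25.364 0.000
      vertex 8.983 25.364 22.000
      vertex 17.017 25.364 22.000
    endloop
  endfacet
  facet normal -0.5878 0.8090 0.0000
    outer loop
      vertex 8.983 25.364 0.000
      vertex 2.483 20.641 0.000
      vertex 2.483 20.641 22.000
    endloop
  endfacet
  facet normal -0.5878 0.8090 0.0000
    outer loop
      vertex 8.983 25.364 0.000
      vertex 2.483 20.641 22.000
      vertex 8.983 25.364 22.000
    endloop
  endfacet
  facet normal -0.9510 0.3090 0.0000
    outer loop
      vertex 2.483 20.641 0.000
      vertex 0.000 13.000 0.000
      vertex 0.000 13.000 22.000
    endloop
  endfacet
  facet normal -0.9510 0.3090 0.0000
    outer loop
      vertex 2.483 20.641 0.000
      vertex 0.000 13.000 22.000
      vertex 2.483 20.641 22.000
    endloop
  endfacet
  facet normal -0.9510 -0.3090 0.0000
    outer loop
      vertex 0.000 13.000 0.000
      vertex 2.483 5.359 0.000
      vertex 2.483 5.359 22.000
    endloop
  endfacet
  facet normal -0.9510 -0.3090 0.0000
    outer loop
      vertex 0.000 13.000 0.000
      vertex 2.483 5.359 22.000
      vertex 0.000 13.000 22.000
    endloop
  endfacet
  facet normal -0.5878 -0.8090 0.0000
    outer loop
      vertex 2.483 5.359 0.000
      vertex 8.983 0.636 0.000
      vertex 8.983 0.636 22.000
    endloop
  endfacet
  facet normal -0.5878 -0.8090 0.0000
    outer loop
      vertex 2.483 5.359 0.000
      vertex 8.983 0.636 22.000
      vertex 2.483 5.359 22.000
    endloop
  endfacet
  facet normal 0.0000 -1.0000 0.0000
    outer loop
      vertex 8.983 0.636 0.000
      vertex 17.017 0.636 0.000
      vertex 17.017 0.636 22.000
    endloop
  endfacet
  facet normal 0.0000 -1.0000 0.0000
    outer loop
      vertex 8.983 0.636 0.000
      vertex 17.017 0.636 22.000
      vertex 8.983 0.636 22.000
    endloop
  endfacet
  facet normal 0.5878 -0.8090 0.0000
    outer loop
      vertex 17.017 0.636 0.000
      vertex 23.517 5.359 0.000
      vertex 23.517 5.359 22.000
    endloop
  endfacet
  facet normal 0.5878 -0.8090 0.0000
    outer loop
      vertex 17.017 0.636 0.000
      vertex 23.517 5.359 22.000
      vertex 17.017 0.636 22.000
    endloop
  endfacet
  facet normal 0.9510 -0.3090 0.0000
    outer loop
      vertex 23.517 5.359 0.000
      vertex 26.000 13.000 0.000
      vertex 26.000 13.000 22.000
    endloop
  endfacet
  facet normal 0.9510 -0.3090 0.0000
    outer loop
      vertex 23.517 5.359 0.000
      vertex 26.000 13.000 22.000
      vertex 23.517 5.359 22.000
    endloop
  endfacet
endsolid part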